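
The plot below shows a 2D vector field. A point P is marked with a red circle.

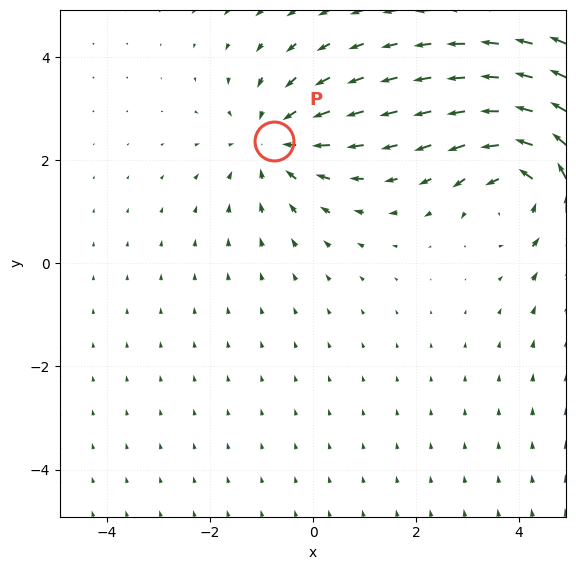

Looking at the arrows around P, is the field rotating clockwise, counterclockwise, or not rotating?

not rotating

Near P at (-0.8, 2.4) the arrows show no circulation. The curl there is ≈0.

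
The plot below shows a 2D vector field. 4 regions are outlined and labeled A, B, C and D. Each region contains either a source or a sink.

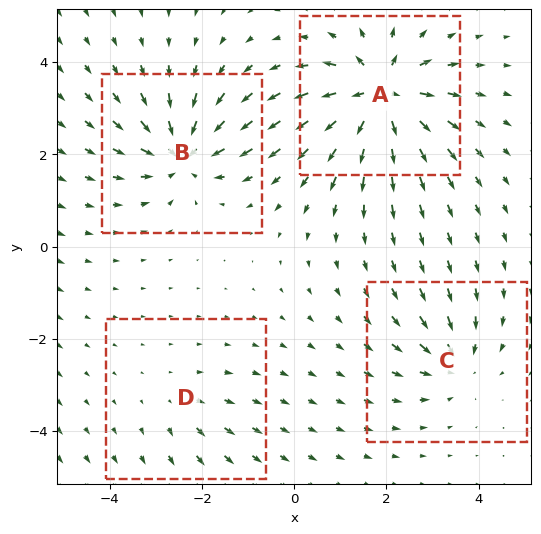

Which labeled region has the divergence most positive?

A

Divergence at each region's feature centre — A: about +8, B: about -6, C: about -4, D: about +2. Region A is most positive.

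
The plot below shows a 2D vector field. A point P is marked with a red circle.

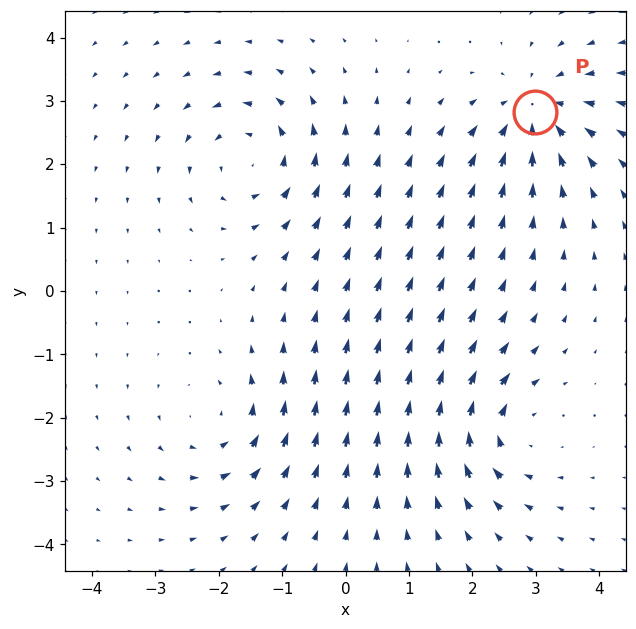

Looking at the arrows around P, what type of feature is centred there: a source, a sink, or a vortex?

At P (3.0, 2.8) the arrows converge inward. Divergence about -6, curl ≈0 — negative divergence with near-zero curl is a sink.

sink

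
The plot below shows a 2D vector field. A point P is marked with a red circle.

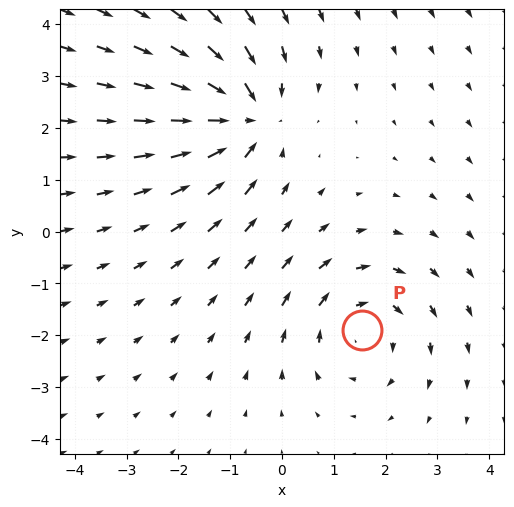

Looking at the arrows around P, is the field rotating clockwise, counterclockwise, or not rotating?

clockwise

Near P at (1.5, -1.9) the arrows circulate clockwise. The curl (z-component) there is about -3; negative curl means clockwise rotation.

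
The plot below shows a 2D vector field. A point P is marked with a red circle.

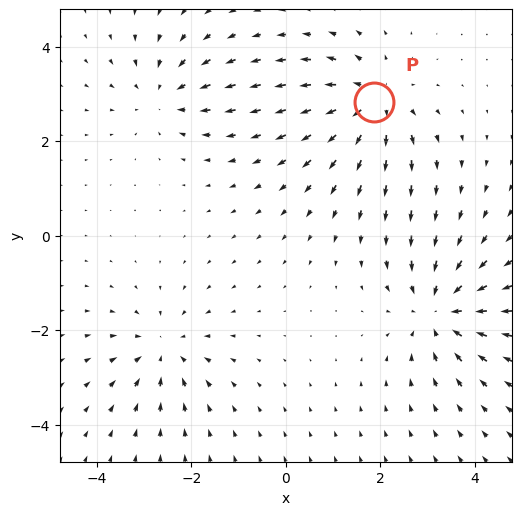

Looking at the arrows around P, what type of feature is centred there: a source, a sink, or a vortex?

source

At P (1.9, 2.8) the arrows spread outward. Divergence about +5, curl ≈0 — positive divergence with near-zero curl is a source.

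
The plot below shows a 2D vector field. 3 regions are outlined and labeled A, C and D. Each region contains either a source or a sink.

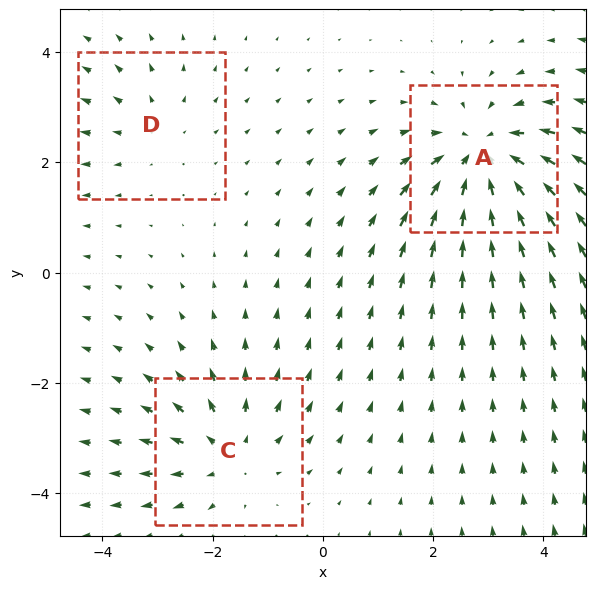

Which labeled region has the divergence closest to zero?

Divergence at each region's feature centre — A: about -5, C: about +3, D: about +2. Region D is closest to zero.

D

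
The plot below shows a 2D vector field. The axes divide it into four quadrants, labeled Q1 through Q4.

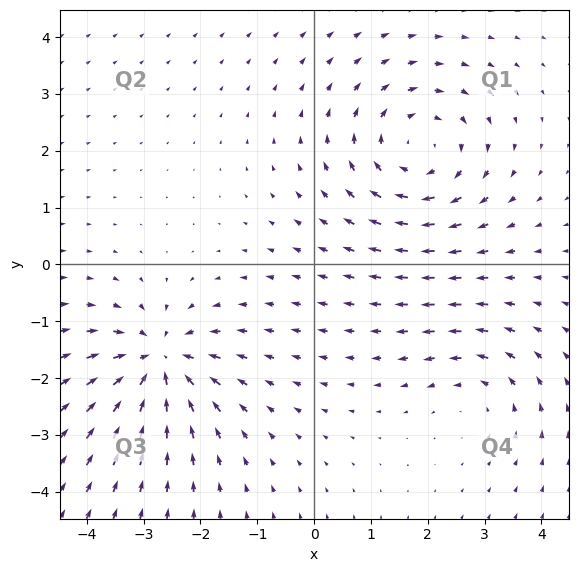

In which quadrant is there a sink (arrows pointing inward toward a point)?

Q3

The sink sits at approximately (-2.7, -1.7), which lies in quadrant Q3. The divergence there is about -6, negative as expected for a sink.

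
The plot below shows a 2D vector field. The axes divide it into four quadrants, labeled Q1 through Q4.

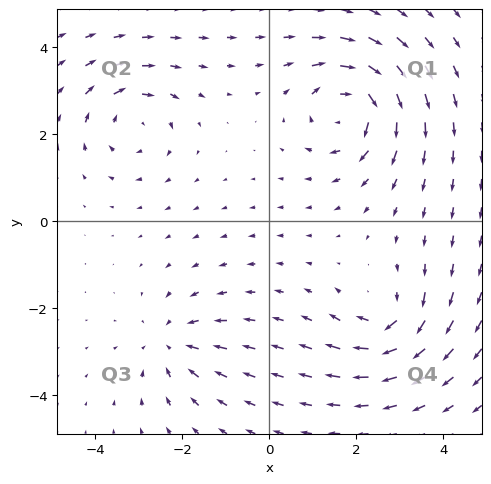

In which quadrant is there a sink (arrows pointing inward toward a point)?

Q3

The sink sits at approximately (-2.2, -2.8), which lies in quadrant Q3. The divergence there is about -3, negative as expected for a sink.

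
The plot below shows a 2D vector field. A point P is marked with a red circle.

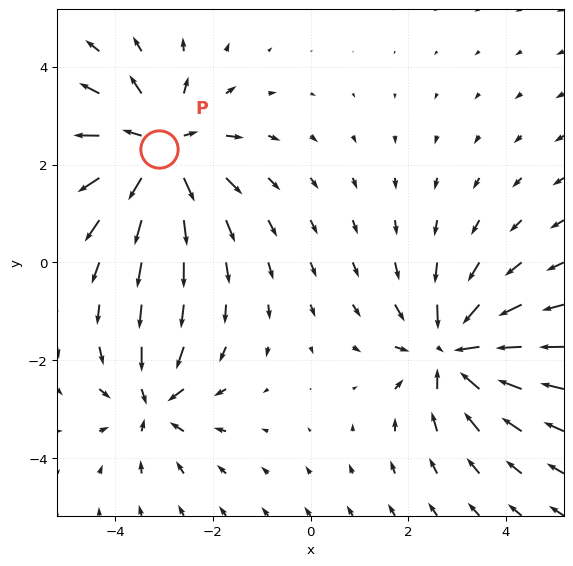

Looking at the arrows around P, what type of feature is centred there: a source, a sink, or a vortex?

At P (-3.1, 2.3) the arrows spread outward. Divergence about +5, curl ≈0 — positive divergence with near-zero curl is a source.

source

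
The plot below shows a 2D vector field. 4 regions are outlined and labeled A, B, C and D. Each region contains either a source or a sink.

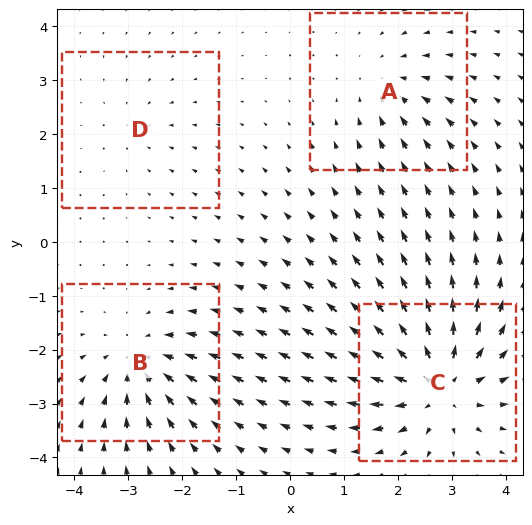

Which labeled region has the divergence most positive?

C

Divergence at each region's feature centre — A: about -3, B: about -5, C: about +7, D: about -2. Region C is most positive.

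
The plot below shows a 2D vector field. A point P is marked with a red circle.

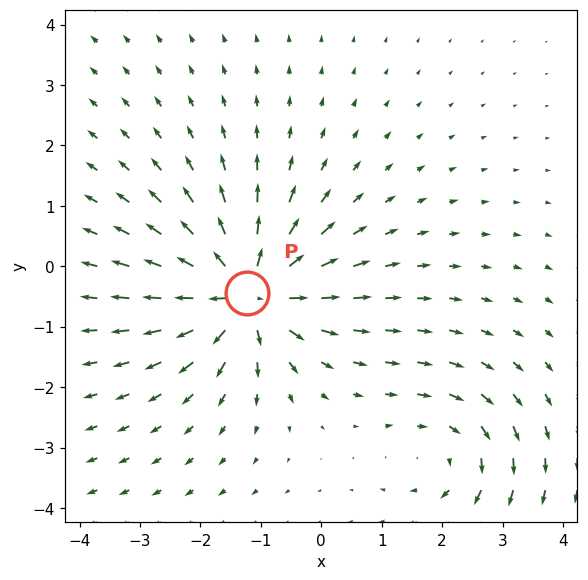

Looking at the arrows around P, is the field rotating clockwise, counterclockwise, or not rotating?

not rotating

Near P at (-1.2, -0.4) the arrows show no circulation. The curl there is ≈0.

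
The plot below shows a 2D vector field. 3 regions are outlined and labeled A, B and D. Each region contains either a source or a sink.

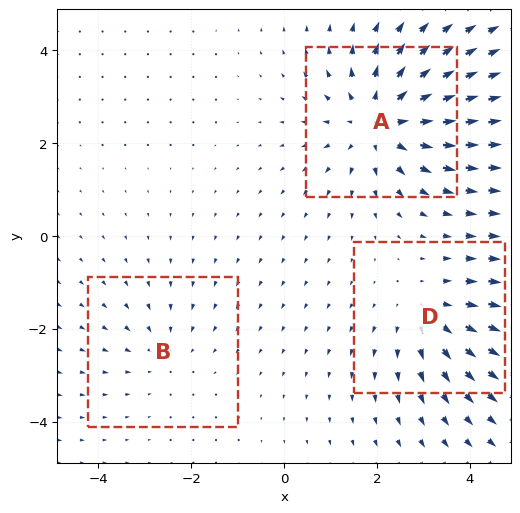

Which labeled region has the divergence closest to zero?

B

Divergence at each region's feature centre — A: about +4, B: about -2, D: about +3. Region B is closest to zero.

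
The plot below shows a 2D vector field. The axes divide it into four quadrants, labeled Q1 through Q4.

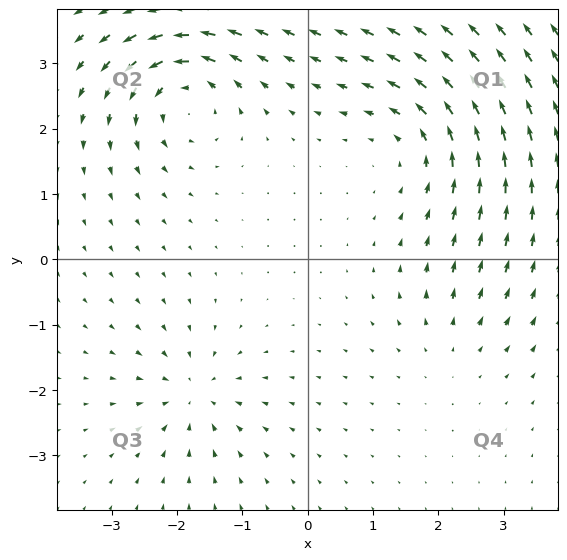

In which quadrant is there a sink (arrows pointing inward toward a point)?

The sink sits at approximately (-1.7, -2.1), which lies in quadrant Q3. The divergence there is about -5, negative as expected for a sink.

Q3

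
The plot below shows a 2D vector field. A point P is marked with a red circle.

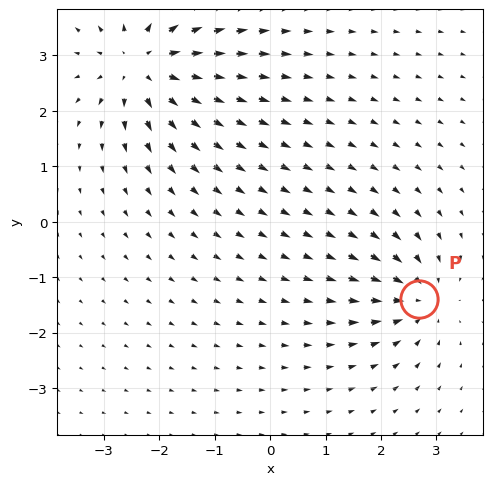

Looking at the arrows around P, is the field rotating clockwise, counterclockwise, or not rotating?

Near P at (2.7, -1.4) the arrows show no circulation. The curl there is ≈0.

not rotating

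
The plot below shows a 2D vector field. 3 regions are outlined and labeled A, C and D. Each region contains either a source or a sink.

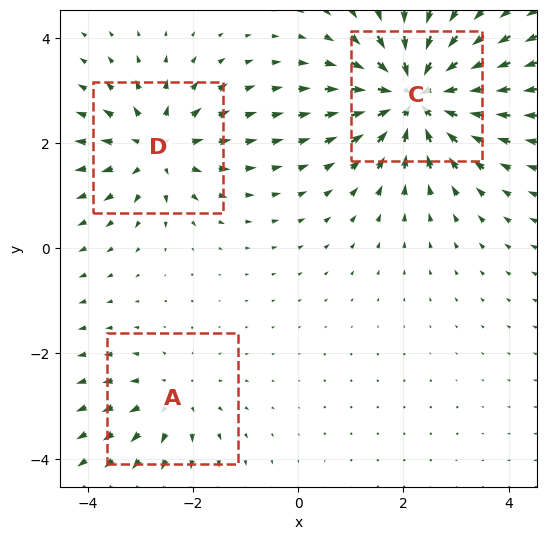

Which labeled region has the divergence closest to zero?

Divergence at each region's feature centre — A: about +2, C: about -6, D: about +4. Region A is closest to zero.

A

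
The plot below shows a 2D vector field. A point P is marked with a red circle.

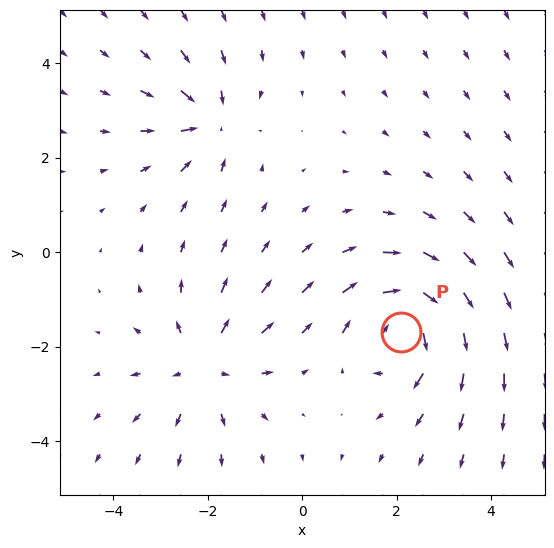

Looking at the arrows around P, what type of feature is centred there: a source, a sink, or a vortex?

vortex

At P (2.1, -1.7) the arrows circulate clockwise. Divergence ≈0, curl about -6 — near-zero divergence with nonzero curl is a vortex.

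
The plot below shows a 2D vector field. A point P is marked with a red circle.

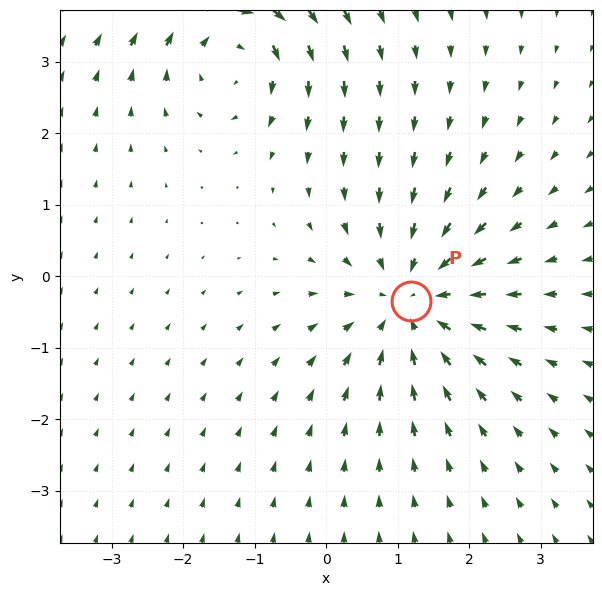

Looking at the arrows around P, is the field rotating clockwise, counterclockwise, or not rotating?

Near P at (1.2, -0.3) the arrows show no circulation. The curl there is ≈0.

not rotating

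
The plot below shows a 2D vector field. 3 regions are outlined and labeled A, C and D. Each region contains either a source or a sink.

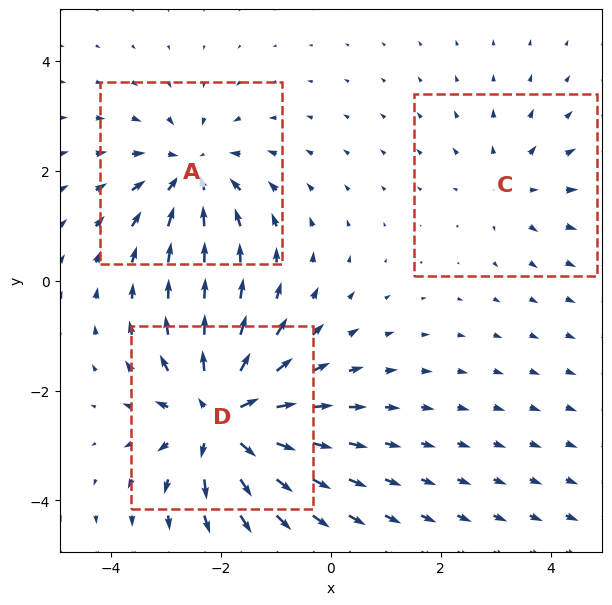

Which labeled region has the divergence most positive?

D

Divergence at each region's feature centre — A: about -4, C: about +2, D: about +5. Region D is most positive.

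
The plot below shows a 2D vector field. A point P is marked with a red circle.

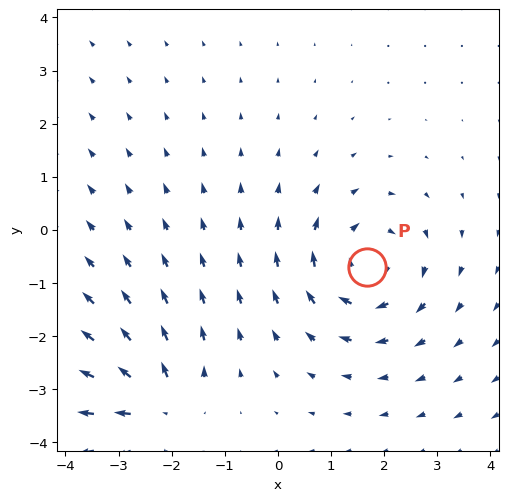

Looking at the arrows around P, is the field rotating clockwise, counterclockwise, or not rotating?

Near P at (1.7, -0.7) the arrows circulate clockwise. The curl (z-component) there is about -4; negative curl means clockwise rotation.

clockwise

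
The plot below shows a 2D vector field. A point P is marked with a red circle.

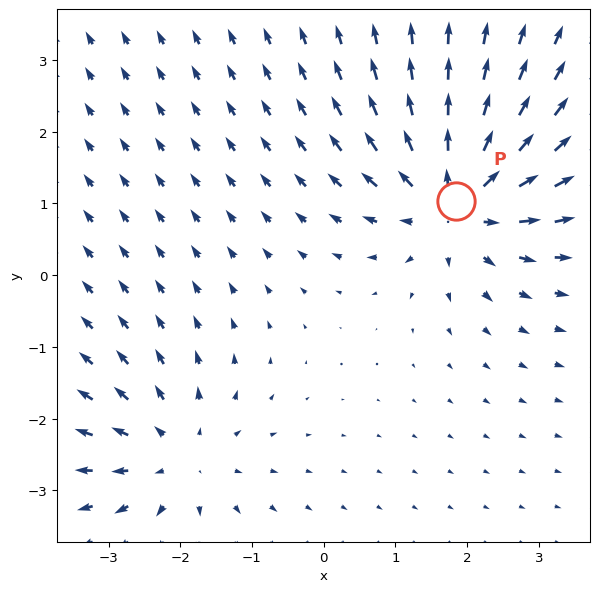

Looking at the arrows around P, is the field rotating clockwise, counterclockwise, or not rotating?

not rotating

Near P at (1.8, 1.0) the arrows show no circulation. The curl there is ≈0.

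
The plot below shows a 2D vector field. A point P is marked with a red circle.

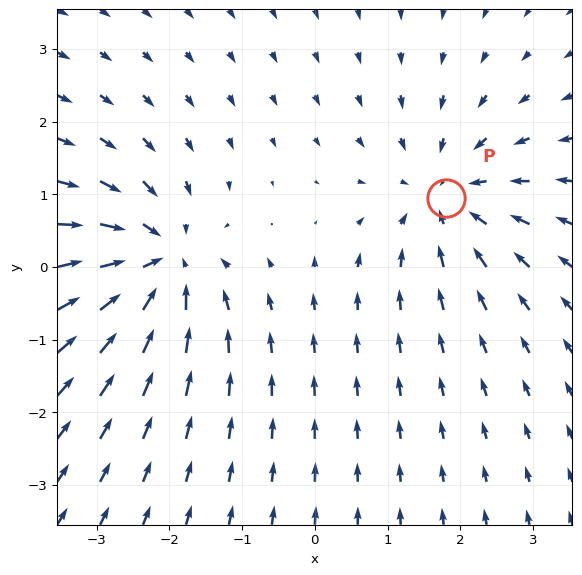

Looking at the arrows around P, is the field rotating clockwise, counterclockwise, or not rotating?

Near P at (1.8, 1.0) the arrows show no circulation. The curl there is ≈0.

not rotating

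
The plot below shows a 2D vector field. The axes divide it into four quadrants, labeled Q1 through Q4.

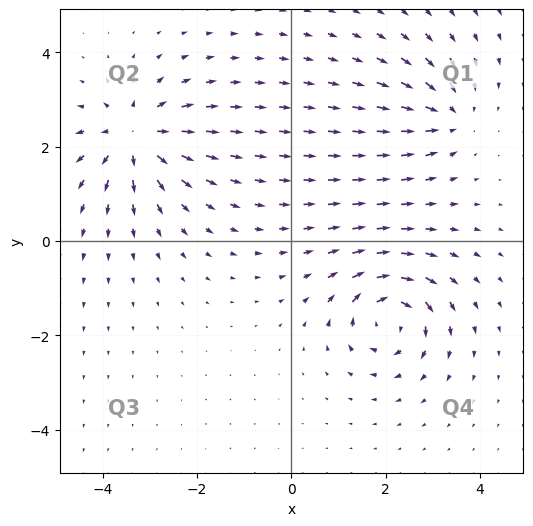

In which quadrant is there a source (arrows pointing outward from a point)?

The source sits at approximately (-3.3, 2.2), which lies in quadrant Q2. The divergence there is about +6, positive as expected for a source.

Q2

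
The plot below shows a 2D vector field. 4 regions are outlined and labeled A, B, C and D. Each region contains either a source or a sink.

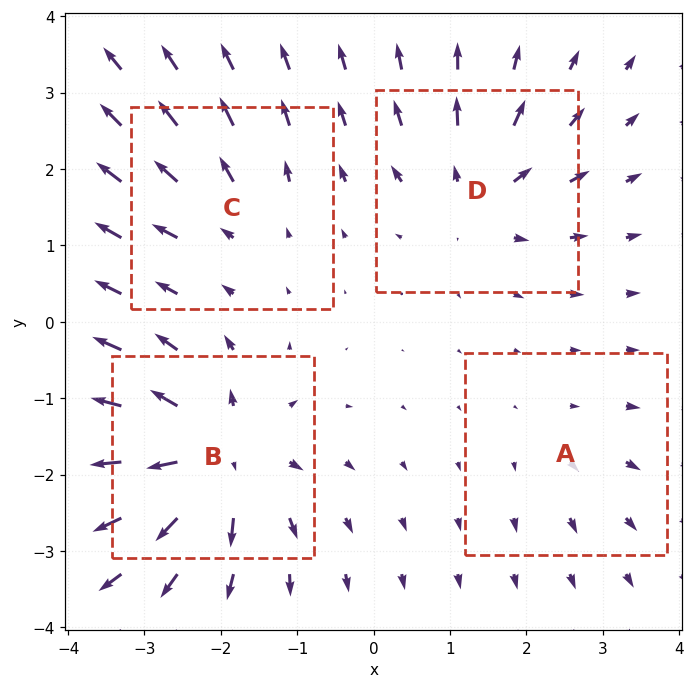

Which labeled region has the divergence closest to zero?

A

Divergence at each region's feature centre — A: about +3, B: about +9, C: about +4, D: about +6. Region A is closest to zero.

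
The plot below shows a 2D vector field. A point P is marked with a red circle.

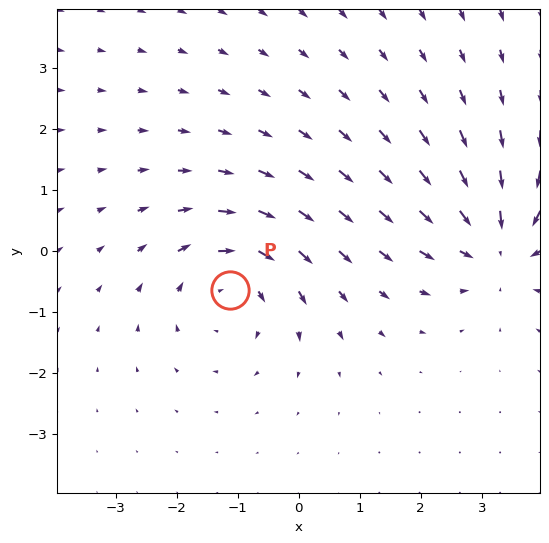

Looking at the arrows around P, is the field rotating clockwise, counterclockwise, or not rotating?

Near P at (-1.1, -0.6) the arrows circulate clockwise. The curl (z-component) there is about -3; negative curl means clockwise rotation.

clockwise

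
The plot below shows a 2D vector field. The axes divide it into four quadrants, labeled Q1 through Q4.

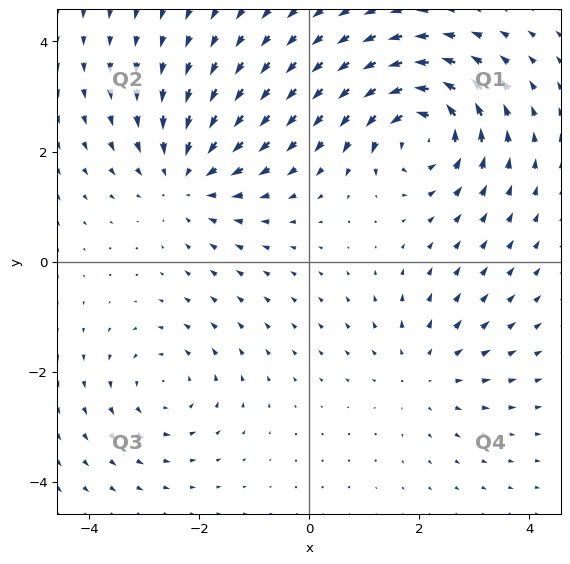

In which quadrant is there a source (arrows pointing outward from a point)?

Q4

The source sits at approximately (2.1, -2.0), which lies in quadrant Q4. The divergence there is about +2, positive as expected for a source.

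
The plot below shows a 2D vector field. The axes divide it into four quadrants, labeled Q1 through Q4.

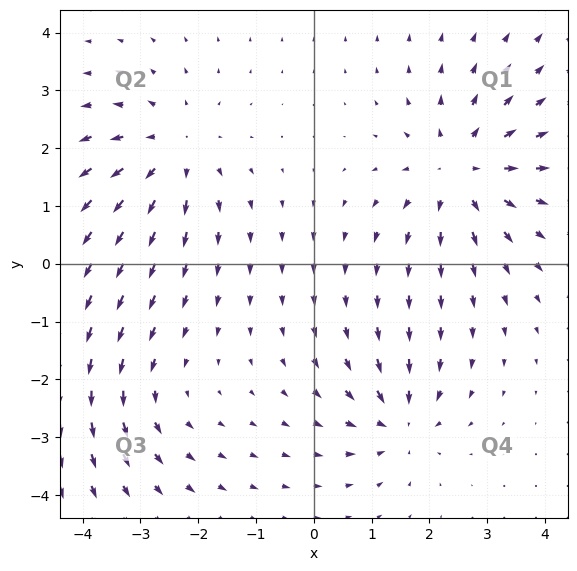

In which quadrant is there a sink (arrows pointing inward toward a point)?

The sink sits at approximately (1.5, -2.7), which lies in quadrant Q4. The divergence there is about -4, negative as expected for a sink.

Q4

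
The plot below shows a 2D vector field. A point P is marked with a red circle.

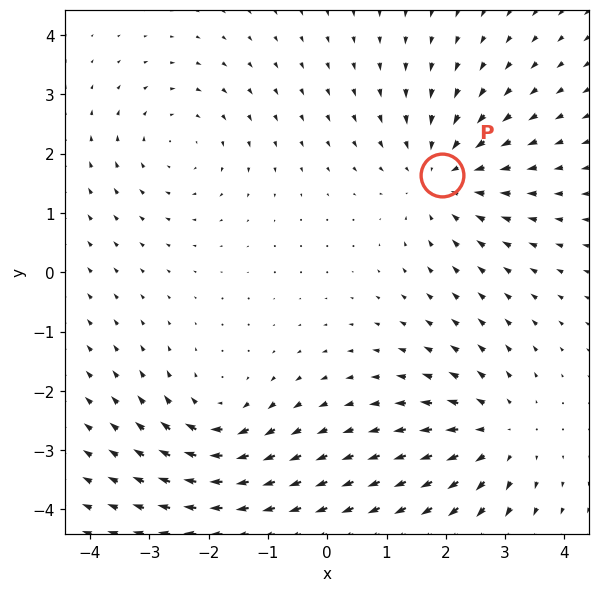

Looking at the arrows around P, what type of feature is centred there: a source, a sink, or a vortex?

At P (1.9, 1.6) the arrows converge inward. Divergence about -4, curl ≈0 — negative divergence with near-zero curl is a sink.

sink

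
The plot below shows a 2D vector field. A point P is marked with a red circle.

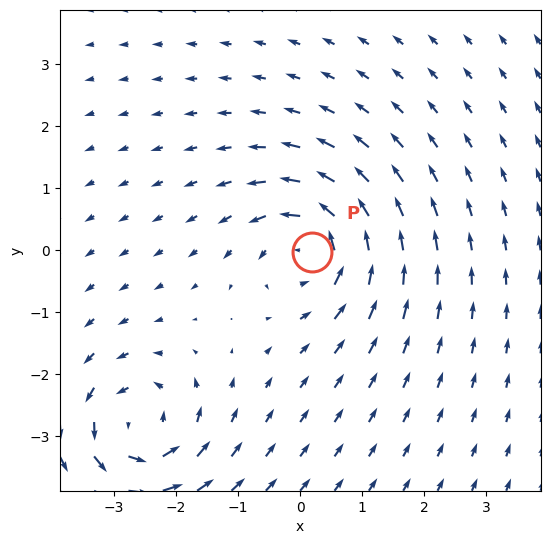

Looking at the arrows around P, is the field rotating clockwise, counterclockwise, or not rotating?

counterclockwise

Near P at (0.2, -0.0) the arrows circulate counterclockwise. The curl (z-component) there is about +7; positive curl means counterclockwise rotation.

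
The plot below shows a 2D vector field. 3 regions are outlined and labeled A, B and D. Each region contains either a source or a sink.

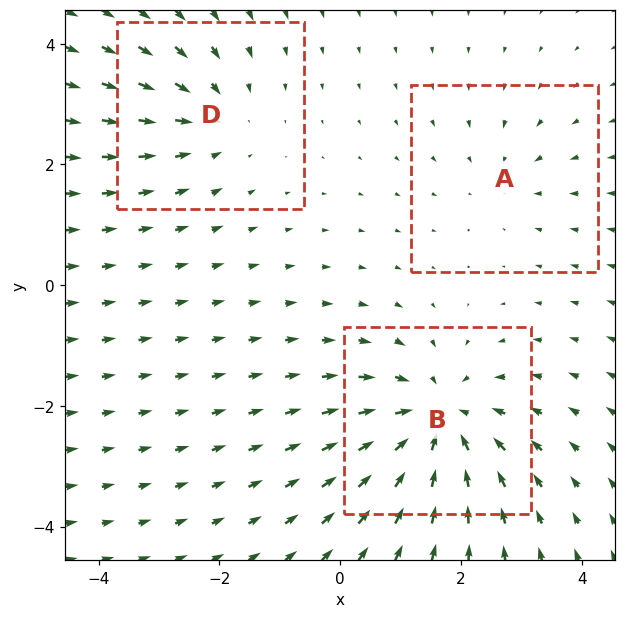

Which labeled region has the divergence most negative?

Divergence at each region's feature centre — A: about -2, B: about -5, D: about -3. Region B is most negative.

B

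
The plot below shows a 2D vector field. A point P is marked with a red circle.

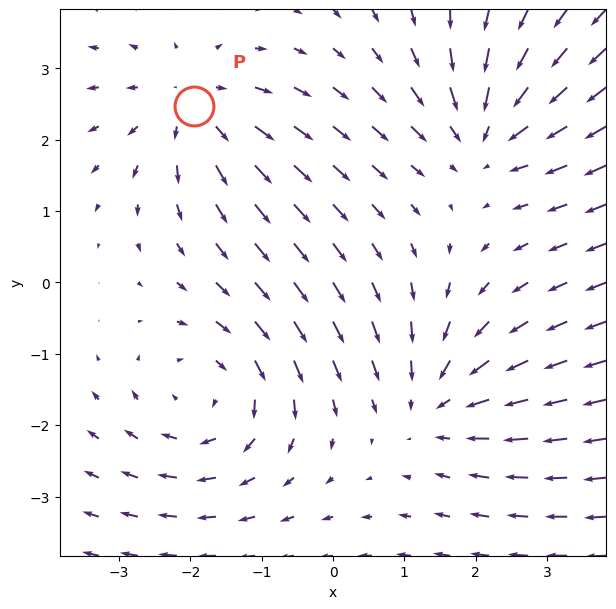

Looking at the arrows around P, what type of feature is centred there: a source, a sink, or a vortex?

source

At P (-1.9, 2.5) the arrows spread outward. Divergence about +3, curl ≈0 — positive divergence with near-zero curl is a source.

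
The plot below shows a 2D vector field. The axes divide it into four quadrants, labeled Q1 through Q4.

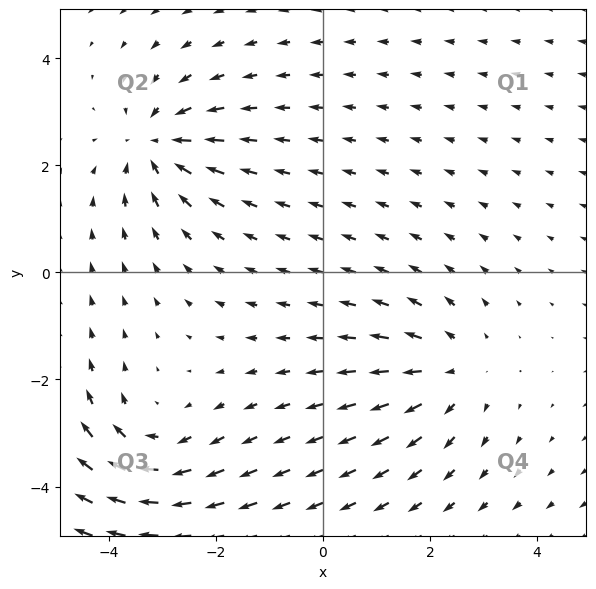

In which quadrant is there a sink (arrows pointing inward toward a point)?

The sink sits at approximately (-3.1, 2.4), which lies in quadrant Q2. The divergence there is about -4, negative as expected for a sink.

Q2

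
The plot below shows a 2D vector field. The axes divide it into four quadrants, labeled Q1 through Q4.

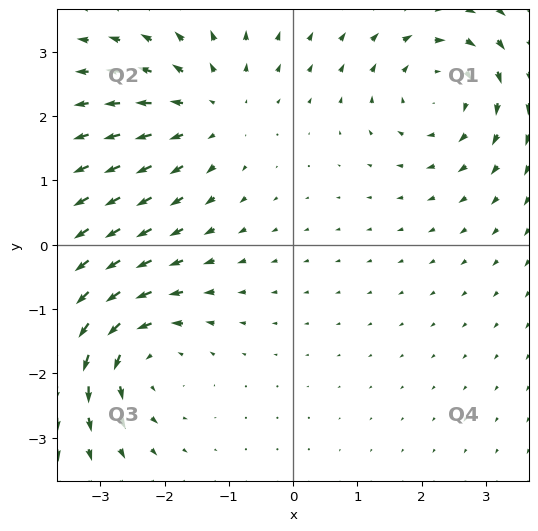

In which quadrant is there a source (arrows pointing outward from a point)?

The source sits at approximately (-1.3, 2.1), which lies in quadrant Q2. The divergence there is about +4, positive as expected for a source.

Q2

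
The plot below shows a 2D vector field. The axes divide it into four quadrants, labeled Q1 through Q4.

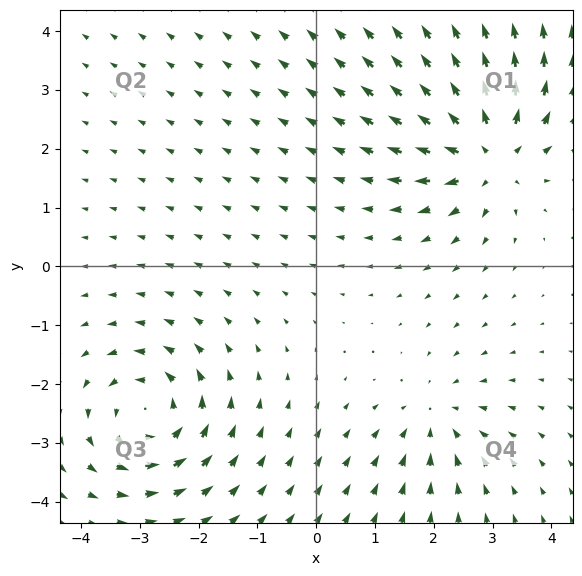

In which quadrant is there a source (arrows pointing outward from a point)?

Q1

The source sits at approximately (2.9, 1.9), which lies in quadrant Q1. The divergence there is about +6, positive as expected for a source.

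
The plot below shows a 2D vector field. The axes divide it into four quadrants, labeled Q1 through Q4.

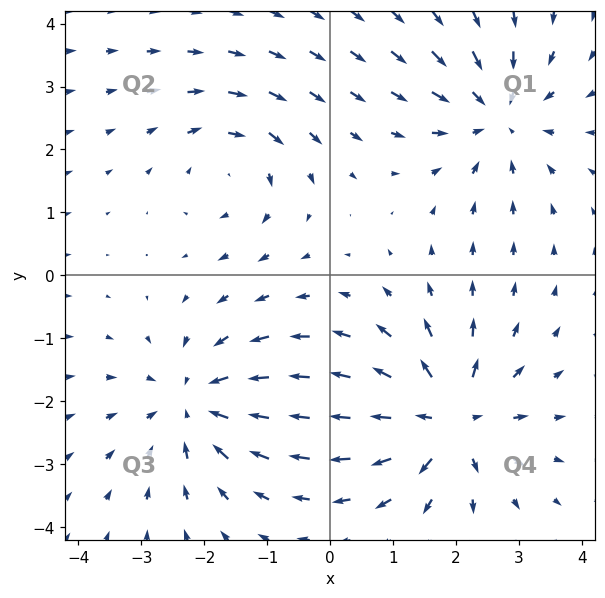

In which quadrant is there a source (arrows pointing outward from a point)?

Q4

The source sits at approximately (1.9, -2.3), which lies in quadrant Q4. The divergence there is about +6, positive as expected for a source.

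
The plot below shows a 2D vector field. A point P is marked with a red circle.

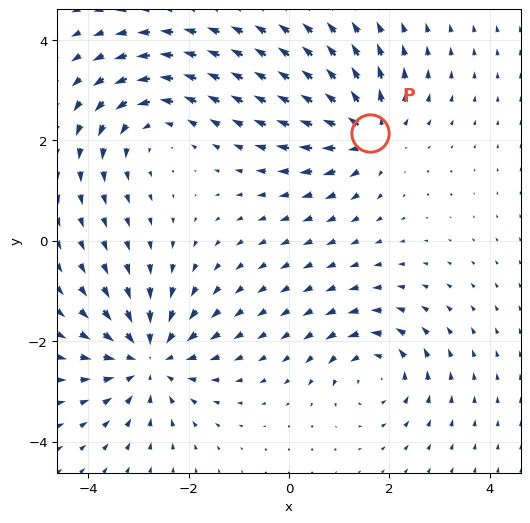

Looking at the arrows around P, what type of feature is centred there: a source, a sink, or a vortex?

source

At P (1.6, 2.1) the arrows spread outward. Divergence about +5, curl ≈0 — positive divergence with near-zero curl is a source.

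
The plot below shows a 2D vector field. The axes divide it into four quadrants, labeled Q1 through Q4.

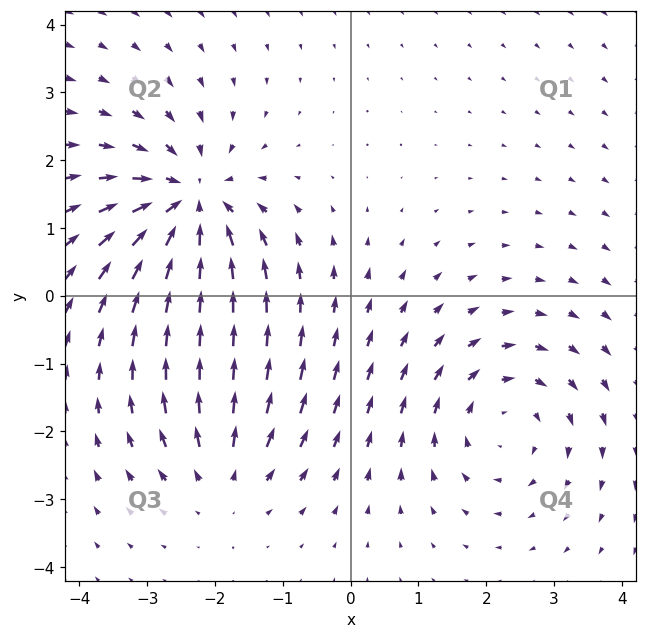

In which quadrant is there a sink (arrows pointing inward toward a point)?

Q2

The sink sits at approximately (-2.4, 1.4), which lies in quadrant Q2. The divergence there is about -5, negative as expected for a sink.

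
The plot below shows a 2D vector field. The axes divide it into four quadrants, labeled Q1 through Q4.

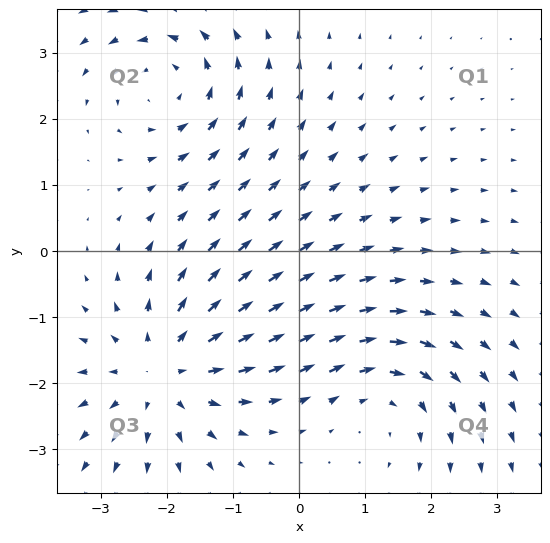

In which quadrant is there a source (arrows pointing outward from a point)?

Q3

The source sits at approximately (-2.1, -1.8), which lies in quadrant Q3. The divergence there is about +4, positive as expected for a source.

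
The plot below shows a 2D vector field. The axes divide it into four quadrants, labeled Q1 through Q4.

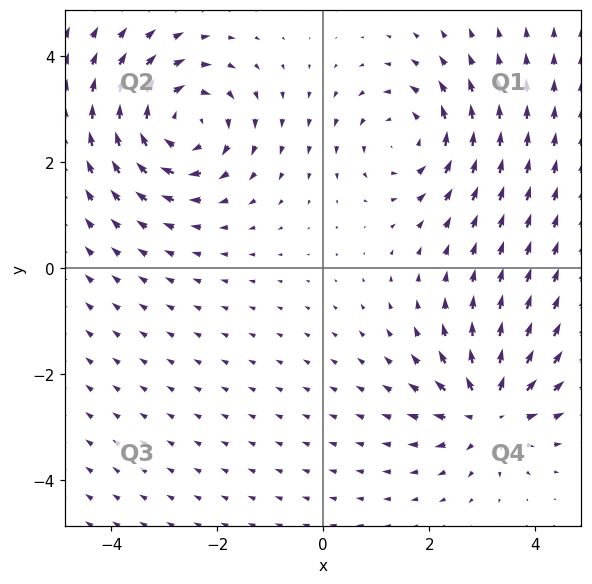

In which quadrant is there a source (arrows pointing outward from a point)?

The source sits at approximately (3.1, -2.7), which lies in quadrant Q4. The divergence there is about +4, positive as expected for a source.

Q4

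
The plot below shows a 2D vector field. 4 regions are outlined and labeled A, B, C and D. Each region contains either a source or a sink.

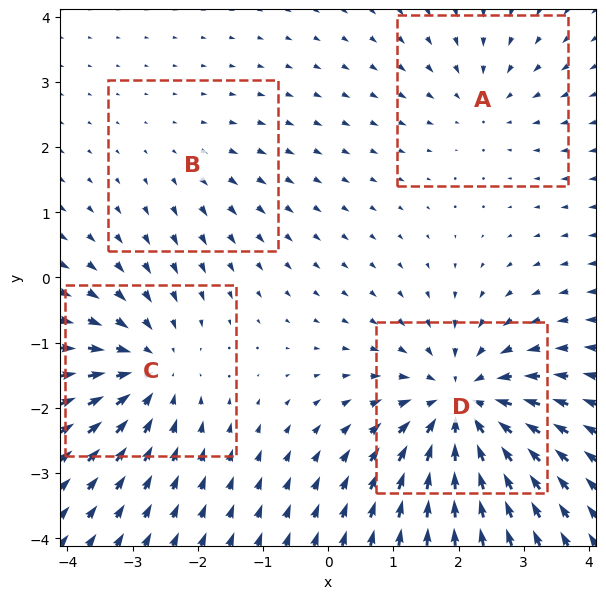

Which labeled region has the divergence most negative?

Divergence at each region's feature centre — A: about -3, B: about +2, C: about -5, D: about -7. Region D is most negative.

D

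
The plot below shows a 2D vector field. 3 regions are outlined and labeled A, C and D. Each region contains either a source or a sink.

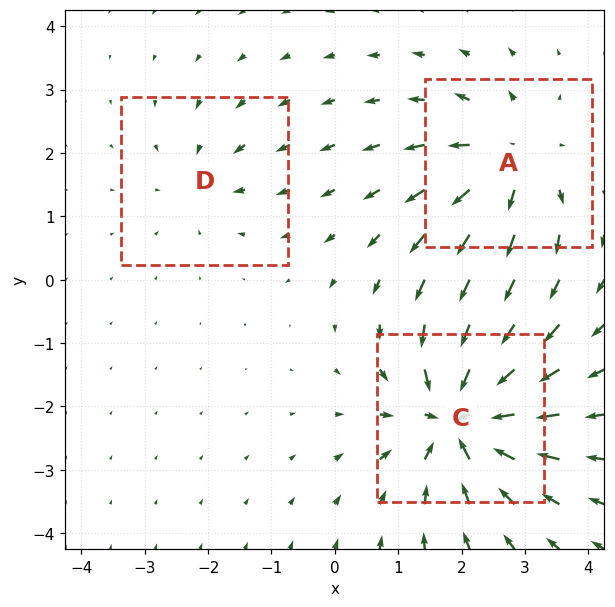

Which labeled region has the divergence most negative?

Divergence at each region's feature centre — A: about +4, C: about -6, D: about -2. Region C is most negative.

C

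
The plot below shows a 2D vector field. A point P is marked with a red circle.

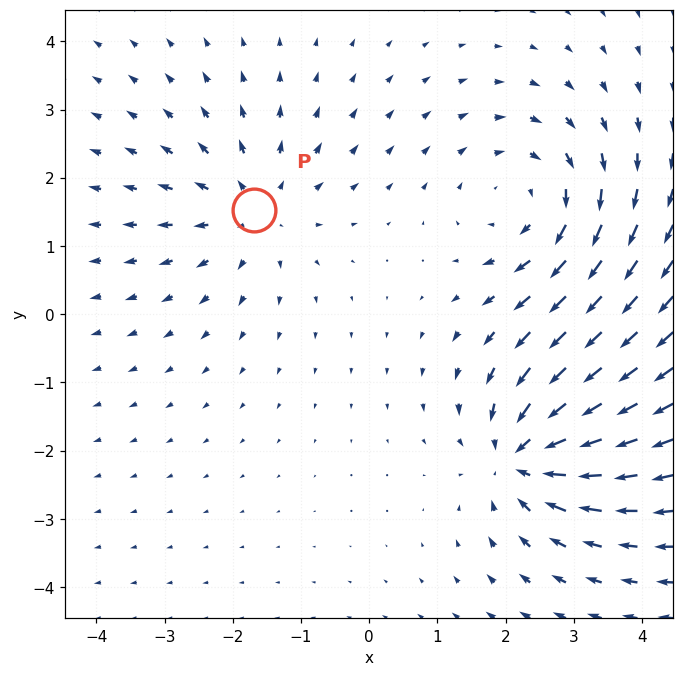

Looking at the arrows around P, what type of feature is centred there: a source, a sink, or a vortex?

source

At P (-1.7, 1.5) the arrows spread outward. Divergence about +3, curl ≈0 — positive divergence with near-zero curl is a source.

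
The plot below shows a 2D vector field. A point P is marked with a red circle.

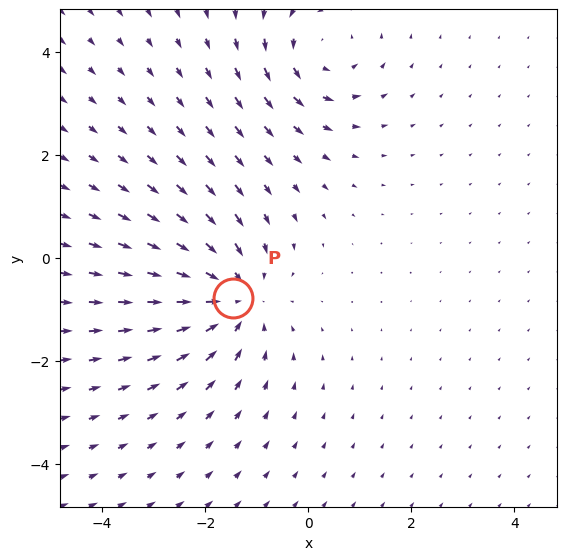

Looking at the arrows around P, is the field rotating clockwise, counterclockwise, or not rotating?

not rotating

Near P at (-1.5, -0.8) the arrows show no circulation. The curl there is ≈0.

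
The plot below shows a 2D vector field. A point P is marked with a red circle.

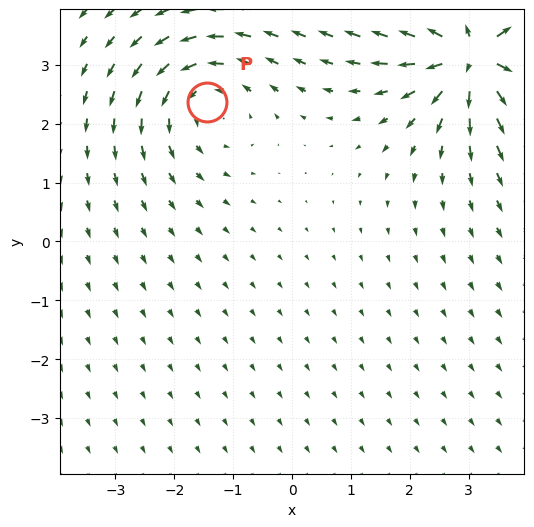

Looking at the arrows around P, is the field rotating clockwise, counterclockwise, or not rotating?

Near P at (-1.4, 2.4) the arrows circulate counterclockwise. The curl (z-component) there is about +3; positive curl means counterclockwise rotation.

counterclockwise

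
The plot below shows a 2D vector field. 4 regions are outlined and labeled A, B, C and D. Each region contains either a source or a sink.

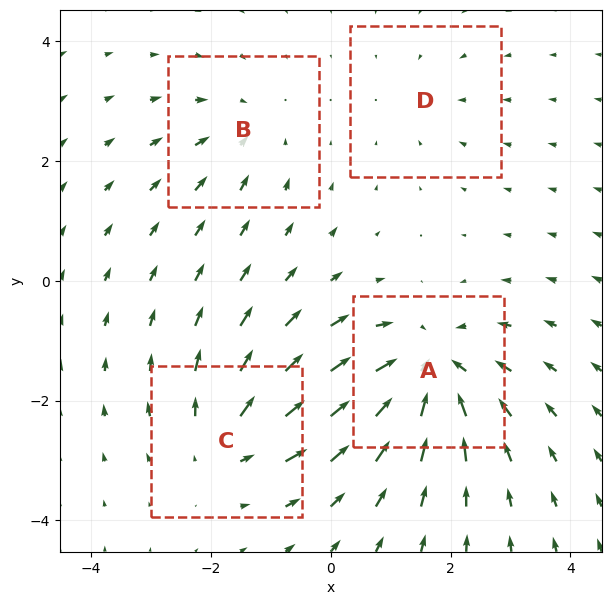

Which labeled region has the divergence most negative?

Divergence at each region's feature centre — A: about -7, B: about -3, C: about +5, D: about -2. Region A is most negative.

A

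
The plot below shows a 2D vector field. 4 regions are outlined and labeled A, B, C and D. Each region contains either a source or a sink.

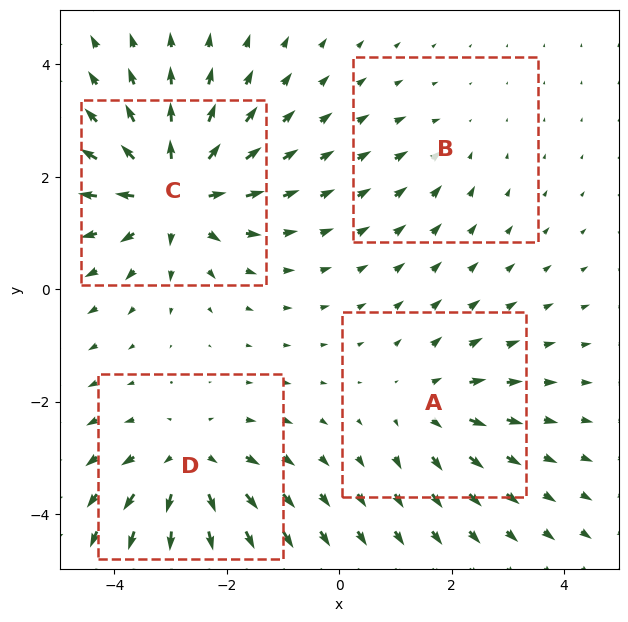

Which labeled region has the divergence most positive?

Divergence at each region's feature centre — A: about +4, B: about -2, C: about +8, D: about +6. Region C is most positive.

C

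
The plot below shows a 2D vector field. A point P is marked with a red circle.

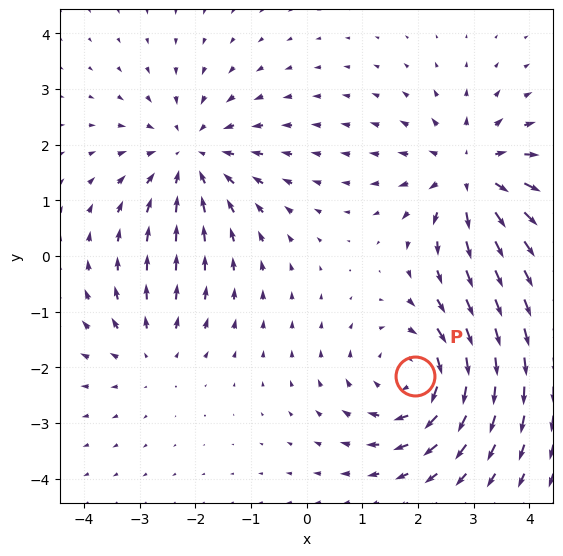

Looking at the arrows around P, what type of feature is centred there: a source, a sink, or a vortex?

At P (1.9, -2.2) the arrows circulate clockwise. Divergence ≈0, curl about -4 — near-zero divergence with nonzero curl is a vortex.

vortex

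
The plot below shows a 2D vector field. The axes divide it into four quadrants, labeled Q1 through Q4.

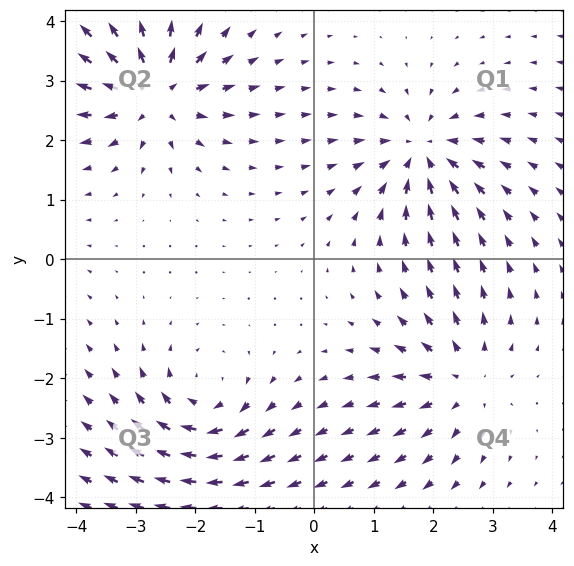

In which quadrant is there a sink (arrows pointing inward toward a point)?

Q1

The sink sits at approximately (1.8, 1.8), which lies in quadrant Q1. The divergence there is about -4, negative as expected for a sink.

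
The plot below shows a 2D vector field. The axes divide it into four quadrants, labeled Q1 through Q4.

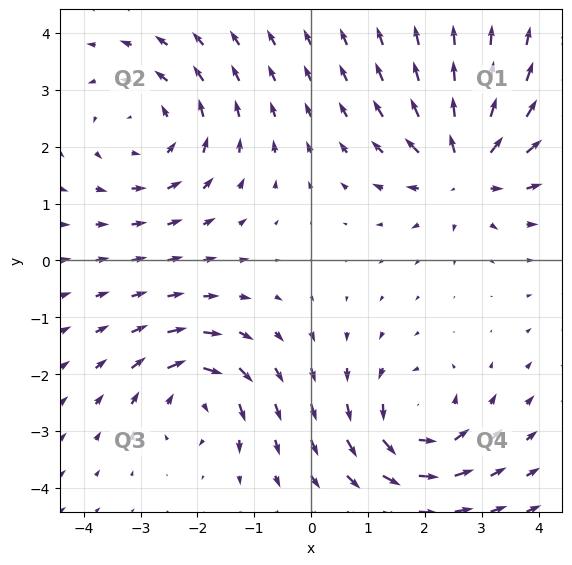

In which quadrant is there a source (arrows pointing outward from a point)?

The source sits at approximately (2.7, 1.6), which lies in quadrant Q1. The divergence there is about +6, positive as expected for a source.

Q1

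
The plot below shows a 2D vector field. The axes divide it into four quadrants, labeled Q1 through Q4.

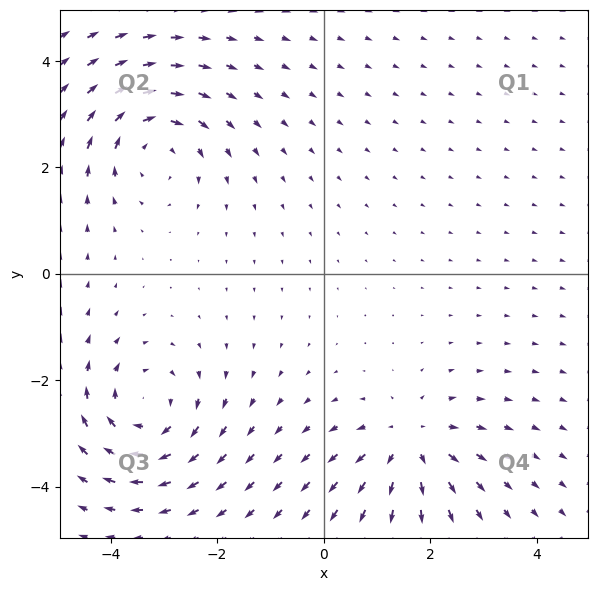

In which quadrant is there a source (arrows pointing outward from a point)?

Q4

The source sits at approximately (1.6, -3.2), which lies in quadrant Q4. The divergence there is about +4, positive as expected for a source.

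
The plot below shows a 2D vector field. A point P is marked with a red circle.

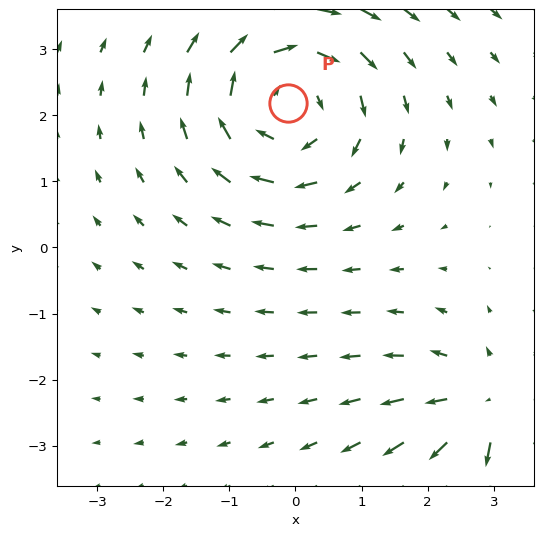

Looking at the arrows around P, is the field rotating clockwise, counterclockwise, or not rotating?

Near P at (-0.1, 2.2) the arrows circulate clockwise. The curl (z-component) there is about -4; negative curl means clockwise rotation.

clockwise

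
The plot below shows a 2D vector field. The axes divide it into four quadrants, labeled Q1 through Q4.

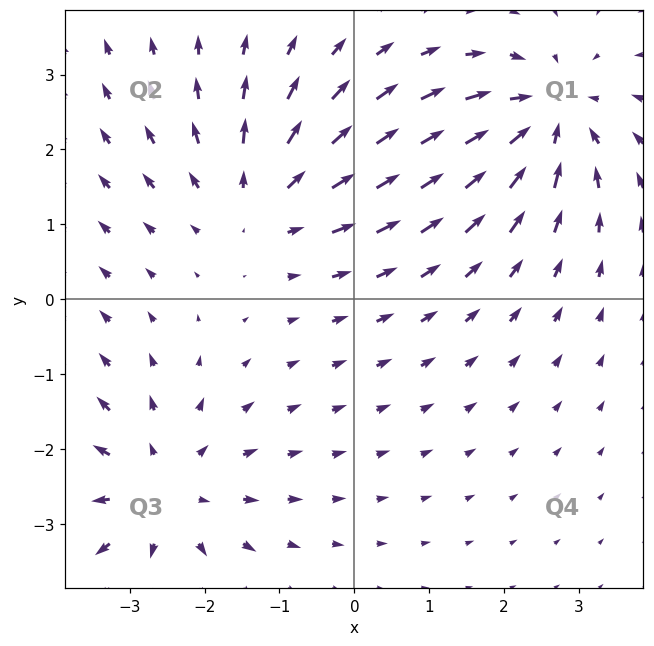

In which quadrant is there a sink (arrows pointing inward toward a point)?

The sink sits at approximately (2.6, 2.4), which lies in quadrant Q1. The divergence there is about -5, negative as expected for a sink.

Q1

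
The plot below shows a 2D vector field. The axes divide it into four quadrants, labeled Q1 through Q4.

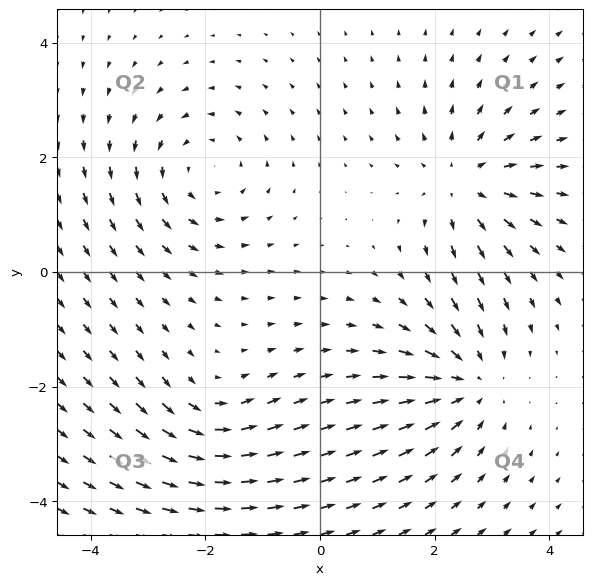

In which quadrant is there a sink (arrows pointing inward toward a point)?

Q4

The sink sits at approximately (2.6, -1.9), which lies in quadrant Q4. The divergence there is about -4, negative as expected for a sink.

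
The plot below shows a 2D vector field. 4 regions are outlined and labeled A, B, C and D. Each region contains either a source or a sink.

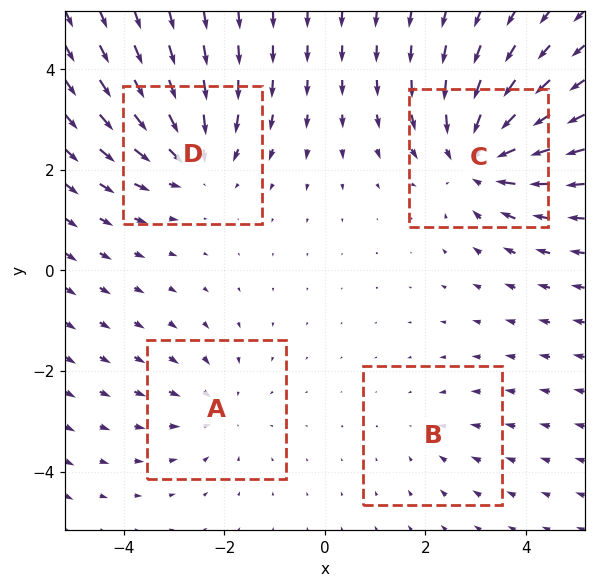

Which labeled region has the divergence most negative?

C

Divergence at each region's feature centre — A: about -3, B: about -2, C: about -6, D: about -4. Region C is most negative.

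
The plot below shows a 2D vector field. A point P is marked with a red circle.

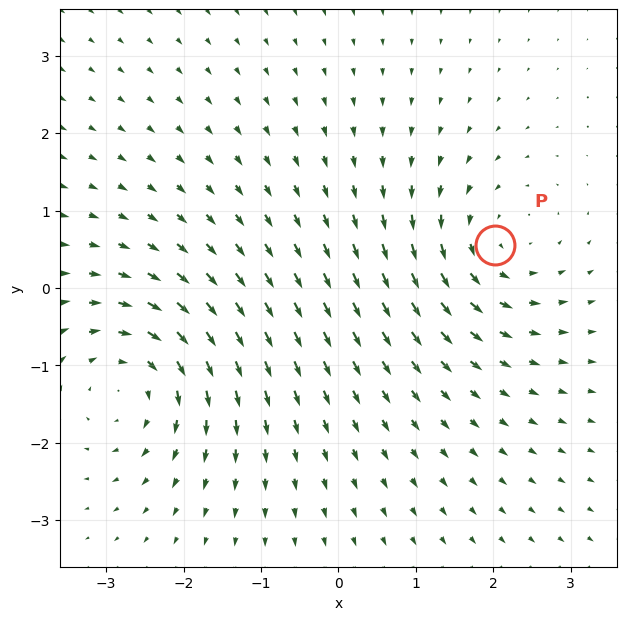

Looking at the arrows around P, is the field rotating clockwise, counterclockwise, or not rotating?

Near P at (2.0, 0.6) the arrows circulate counterclockwise. The curl (z-component) there is about +4; positive curl means counterclockwise rotation.

counterclockwise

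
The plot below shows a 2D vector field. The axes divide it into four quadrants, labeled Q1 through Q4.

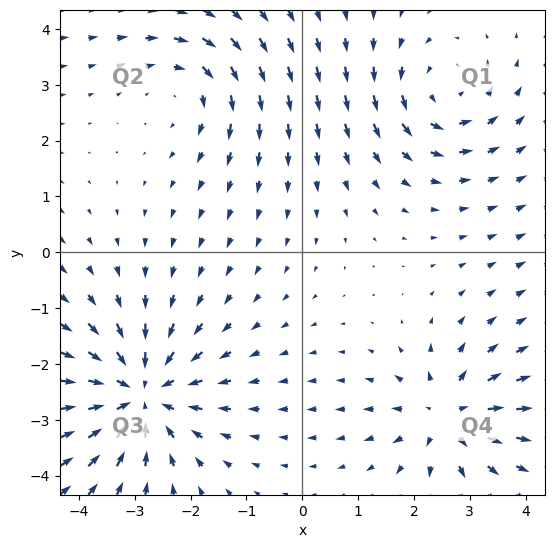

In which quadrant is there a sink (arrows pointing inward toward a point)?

Q3

The sink sits at approximately (-2.9, -2.5), which lies in quadrant Q3. The divergence there is about -4, negative as expected for a sink.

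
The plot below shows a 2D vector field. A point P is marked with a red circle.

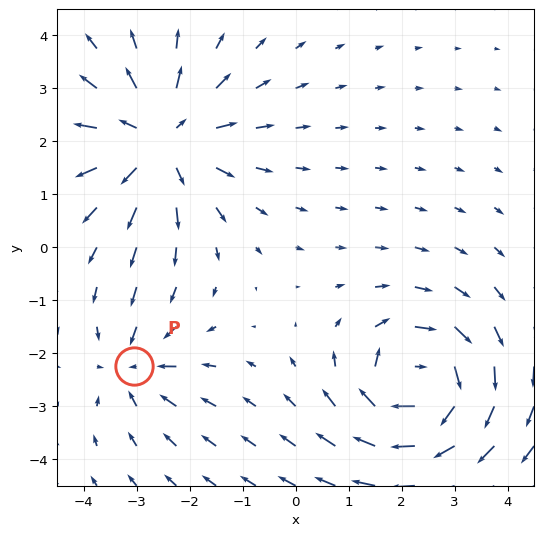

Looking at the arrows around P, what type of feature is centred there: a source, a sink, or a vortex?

sink

At P (-3.1, -2.2) the arrows converge inward. Divergence about -4, curl ≈0 — negative divergence with near-zero curl is a sink.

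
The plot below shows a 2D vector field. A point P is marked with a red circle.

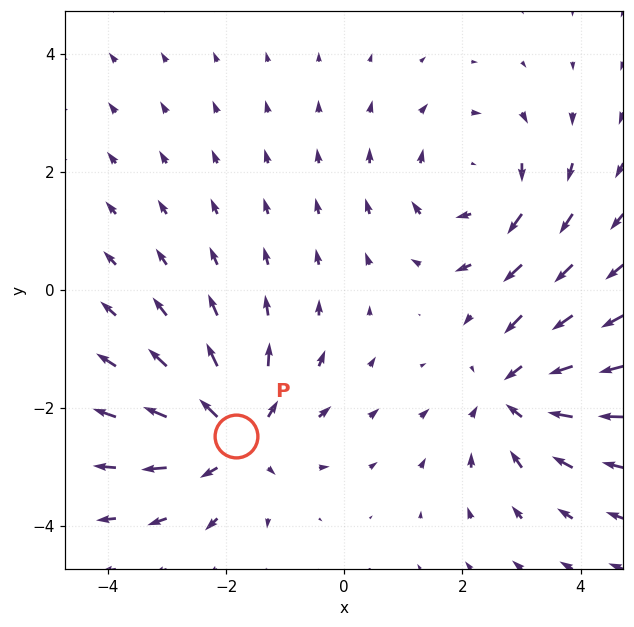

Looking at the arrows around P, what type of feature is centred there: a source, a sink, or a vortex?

source

At P (-1.8, -2.5) the arrows spread outward. Divergence about +4, curl ≈0 — positive divergence with near-zero curl is a source.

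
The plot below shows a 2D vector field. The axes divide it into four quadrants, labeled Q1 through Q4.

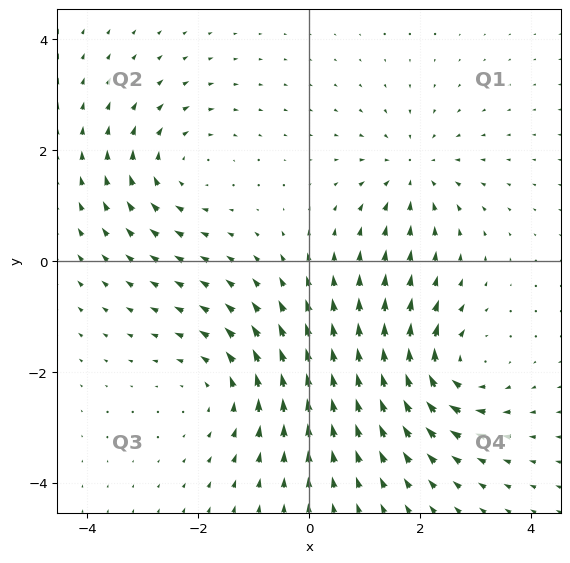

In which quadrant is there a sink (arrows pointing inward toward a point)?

Q1

The sink sits at approximately (1.9, 1.6), which lies in quadrant Q1. The divergence there is about -4, negative as expected for a sink.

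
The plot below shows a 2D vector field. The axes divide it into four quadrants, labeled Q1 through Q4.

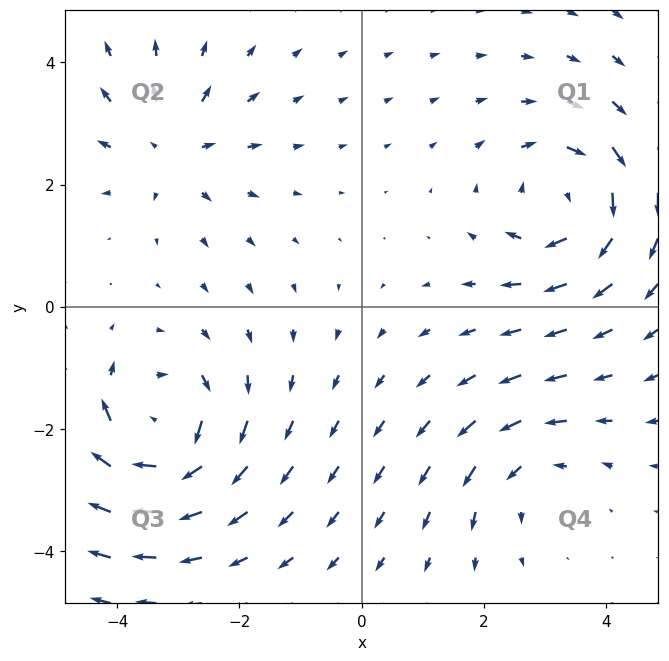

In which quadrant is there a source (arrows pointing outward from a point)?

The source sits at approximately (-3.1, 2.6), which lies in quadrant Q2. The divergence there is about +4, positive as expected for a source.

Q2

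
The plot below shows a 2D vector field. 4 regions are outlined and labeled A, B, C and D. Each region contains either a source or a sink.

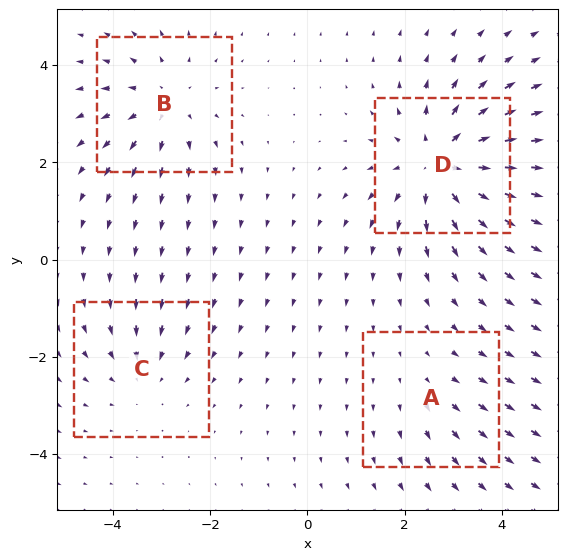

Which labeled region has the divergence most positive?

D

Divergence at each region's feature centre — A: about +2, B: about +4, C: about -3, D: about +7. Region D is most positive.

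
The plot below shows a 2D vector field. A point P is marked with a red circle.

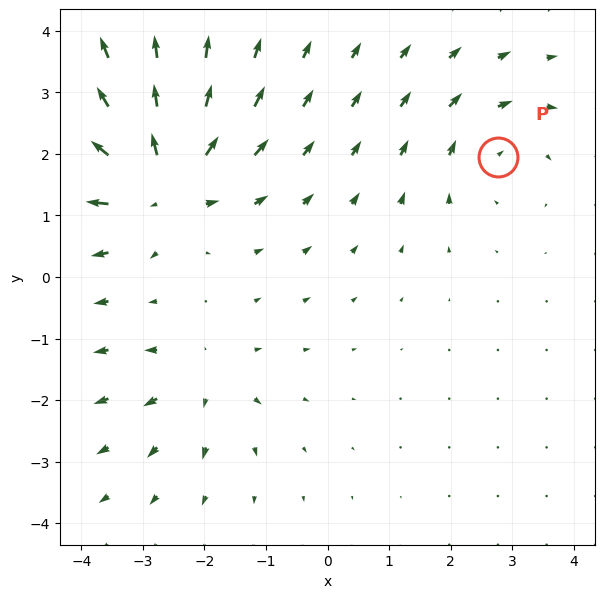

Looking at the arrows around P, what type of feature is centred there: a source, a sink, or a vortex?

vortex

At P (2.8, 1.9) the arrows circulate clockwise. Divergence ≈0, curl about -3 — near-zero divergence with nonzero curl is a vortex.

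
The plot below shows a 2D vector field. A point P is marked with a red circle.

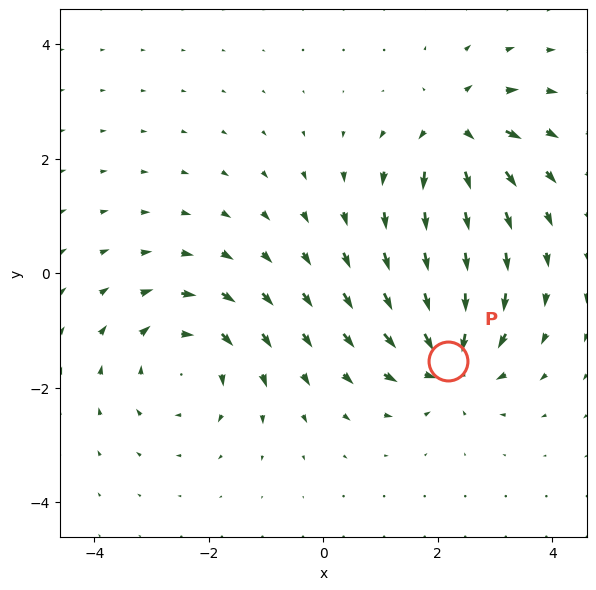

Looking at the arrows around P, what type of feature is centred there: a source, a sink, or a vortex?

sink

At P (2.2, -1.5) the arrows converge inward. Divergence about -7, curl ≈0 — negative divergence with near-zero curl is a sink.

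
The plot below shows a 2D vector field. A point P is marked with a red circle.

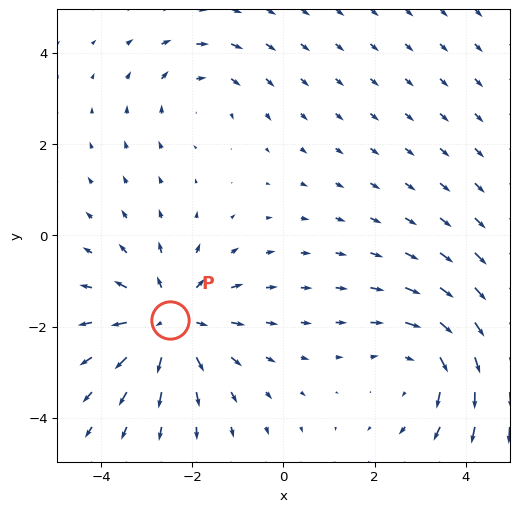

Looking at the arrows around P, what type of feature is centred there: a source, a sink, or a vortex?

At P (-2.5, -1.9) the arrows spread outward. Divergence about +4, curl ≈0 — positive divergence with near-zero curl is a source.

source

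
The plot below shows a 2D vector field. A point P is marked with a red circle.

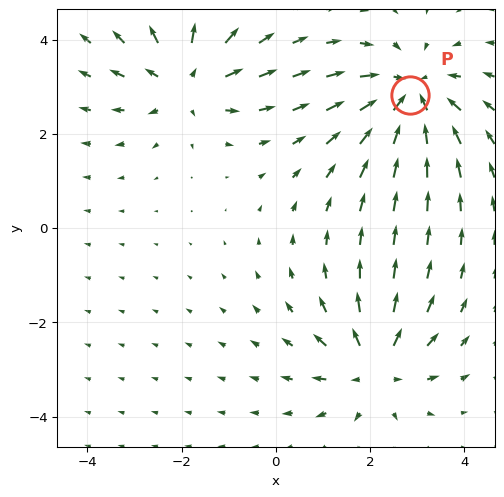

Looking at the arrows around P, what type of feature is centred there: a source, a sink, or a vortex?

At P (2.9, 2.8) the arrows converge inward. Divergence about -4, curl ≈0 — negative divergence with near-zero curl is a sink.

sink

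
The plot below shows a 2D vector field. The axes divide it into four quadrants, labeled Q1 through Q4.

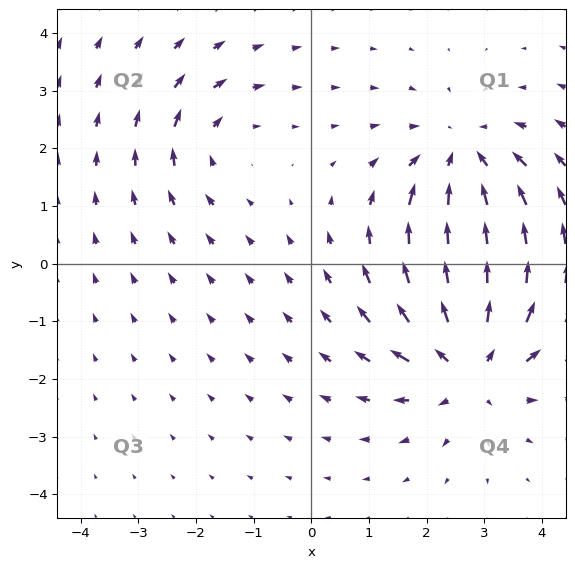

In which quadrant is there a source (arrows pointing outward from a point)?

Q4

The source sits at approximately (2.7, -1.7), which lies in quadrant Q4. The divergence there is about +4, positive as expected for a source.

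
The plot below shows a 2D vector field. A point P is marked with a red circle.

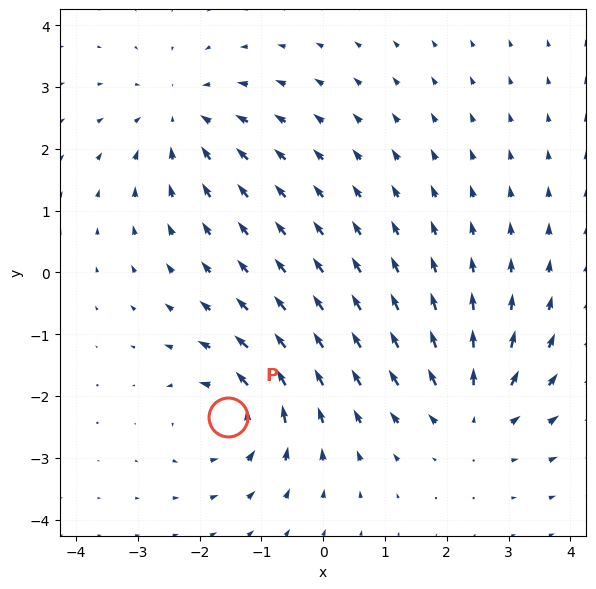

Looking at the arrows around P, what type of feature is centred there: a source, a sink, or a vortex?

At P (-1.5, -2.3) the arrows circulate counterclockwise. Divergence ≈0, curl about +6 — near-zero divergence with nonzero curl is a vortex.

vortex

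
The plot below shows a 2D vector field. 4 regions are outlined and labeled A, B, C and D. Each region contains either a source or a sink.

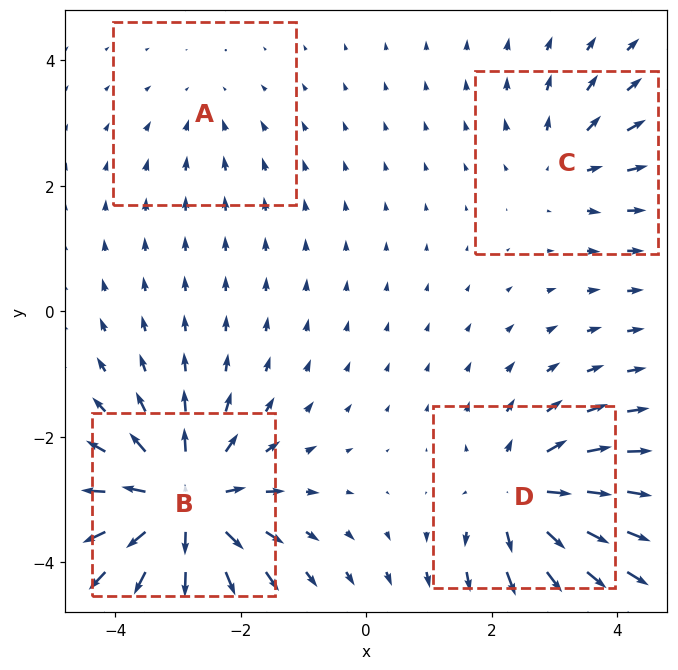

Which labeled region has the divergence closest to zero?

A

Divergence at each region's feature centre — A: about -2, B: about +8, C: about +3, D: about +6. Region A is closest to zero.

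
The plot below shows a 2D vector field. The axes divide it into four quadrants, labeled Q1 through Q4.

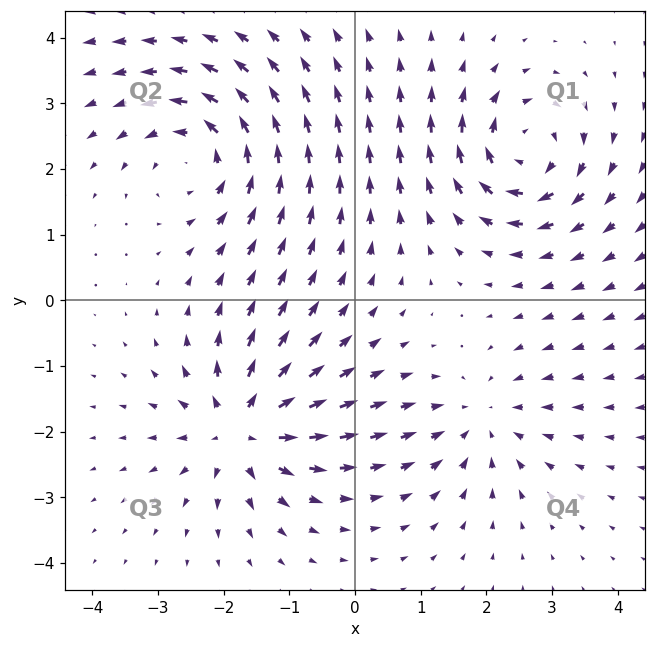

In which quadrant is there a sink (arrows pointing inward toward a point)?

The sink sits at approximately (1.9, -1.8), which lies in quadrant Q4. The divergence there is about -3, negative as expected for a sink.

Q4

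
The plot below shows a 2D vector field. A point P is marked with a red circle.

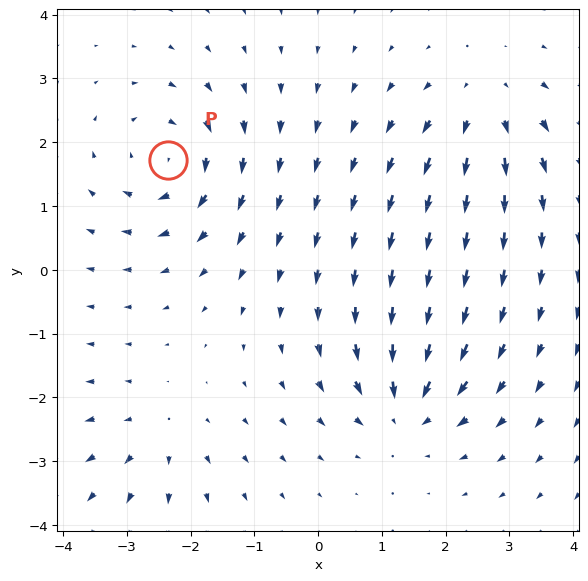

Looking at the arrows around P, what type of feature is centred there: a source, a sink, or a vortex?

At P (-2.4, 1.7) the arrows circulate clockwise. Divergence ≈0, curl about -6 — near-zero divergence with nonzero curl is a vortex.

vortex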